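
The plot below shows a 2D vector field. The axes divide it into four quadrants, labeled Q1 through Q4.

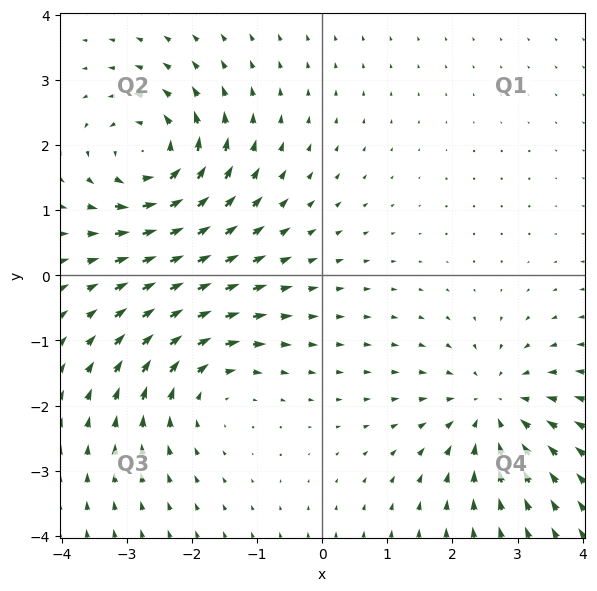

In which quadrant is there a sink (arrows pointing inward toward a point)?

The sink sits at approximately (2.6, -2.0), which lies in quadrant Q4. The divergence there is about -4, negative as expected for a sink.

Q4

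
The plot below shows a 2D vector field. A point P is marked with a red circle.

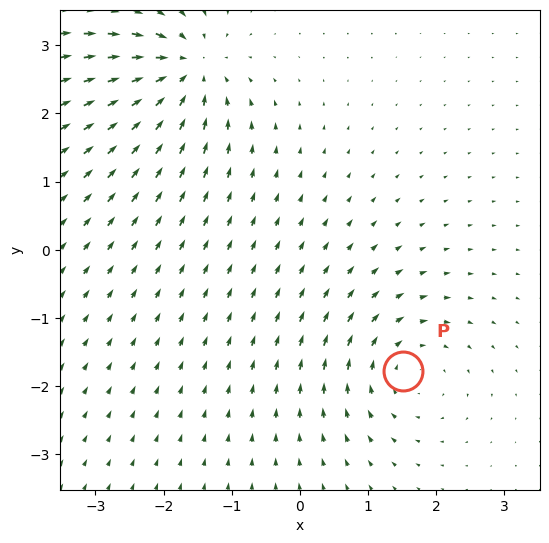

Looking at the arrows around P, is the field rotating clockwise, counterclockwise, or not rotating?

clockwise

Near P at (1.5, -1.8) the arrows circulate clockwise. The curl (z-component) there is about -4; negative curl means clockwise rotation.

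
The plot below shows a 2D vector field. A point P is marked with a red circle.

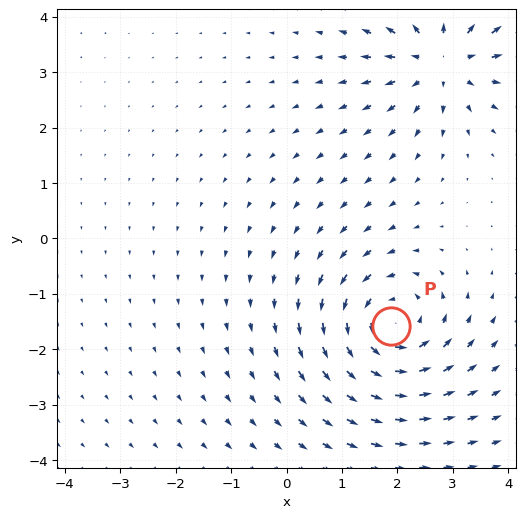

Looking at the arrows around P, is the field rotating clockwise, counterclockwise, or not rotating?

counterclockwise

Near P at (1.9, -1.6) the arrows circulate counterclockwise. The curl (z-component) there is about +5; positive curl means counterclockwise rotation.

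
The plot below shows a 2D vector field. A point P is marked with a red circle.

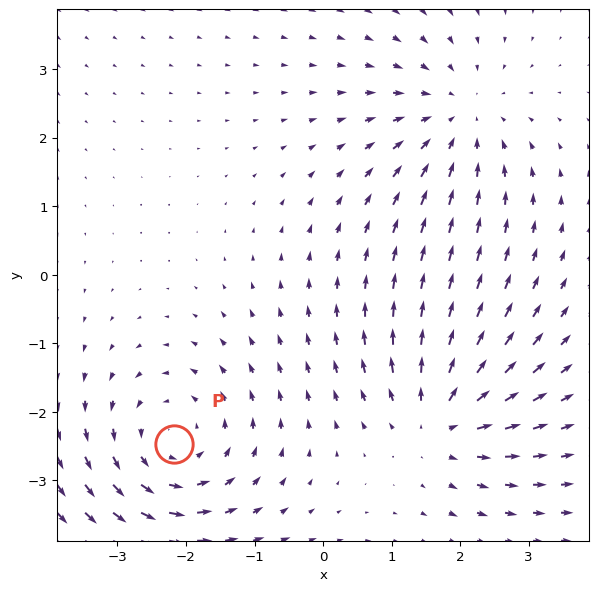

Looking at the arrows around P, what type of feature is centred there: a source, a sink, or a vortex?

At P (-2.2, -2.5) the arrows circulate counterclockwise. Divergence ≈0, curl about +4 — near-zero divergence with nonzero curl is a vortex.

vortex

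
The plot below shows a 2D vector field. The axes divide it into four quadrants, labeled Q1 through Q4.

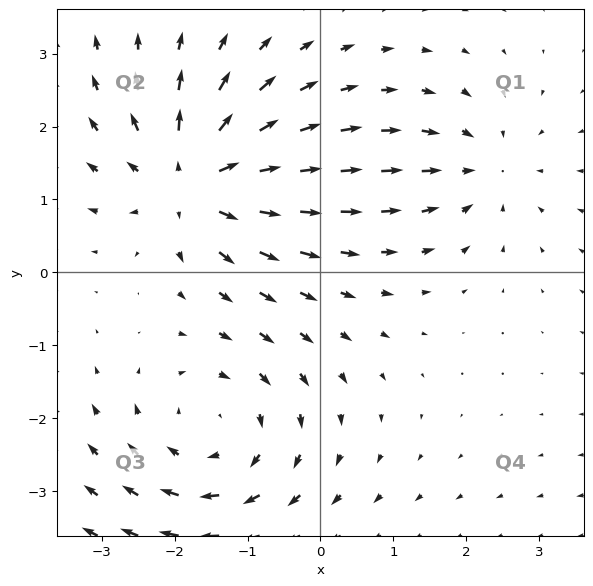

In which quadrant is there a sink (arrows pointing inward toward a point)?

Q1

The sink sits at approximately (2.2, 1.4), which lies in quadrant Q1. The divergence there is about -3, negative as expected for a sink.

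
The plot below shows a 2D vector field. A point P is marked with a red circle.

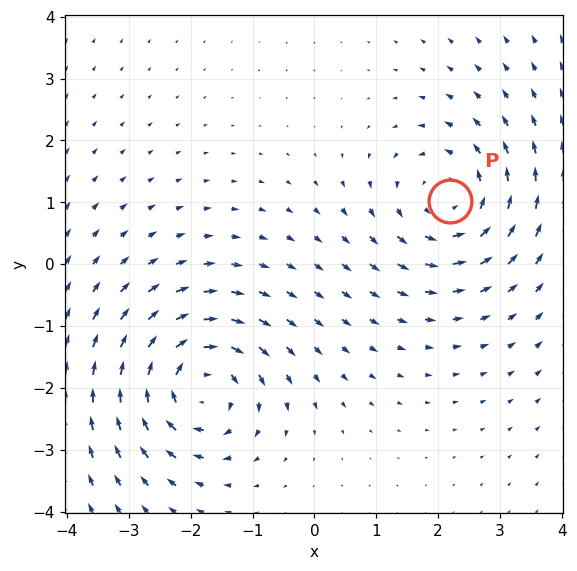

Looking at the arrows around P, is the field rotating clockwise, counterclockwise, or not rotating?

Near P at (2.2, 1.0) the arrows circulate counterclockwise. The curl (z-component) there is about +4; positive curl means counterclockwise rotation.

counterclockwise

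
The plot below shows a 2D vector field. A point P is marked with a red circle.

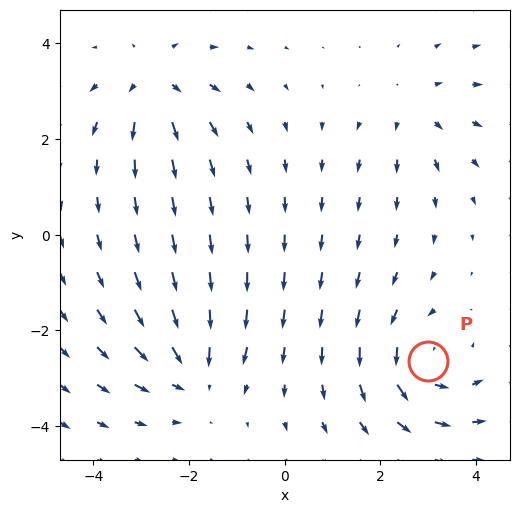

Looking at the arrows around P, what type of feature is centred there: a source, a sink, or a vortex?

At P (3.0, -2.6) the arrows circulate counterclockwise. Divergence ≈0, curl about +5 — near-zero divergence with nonzero curl is a vortex.

vortex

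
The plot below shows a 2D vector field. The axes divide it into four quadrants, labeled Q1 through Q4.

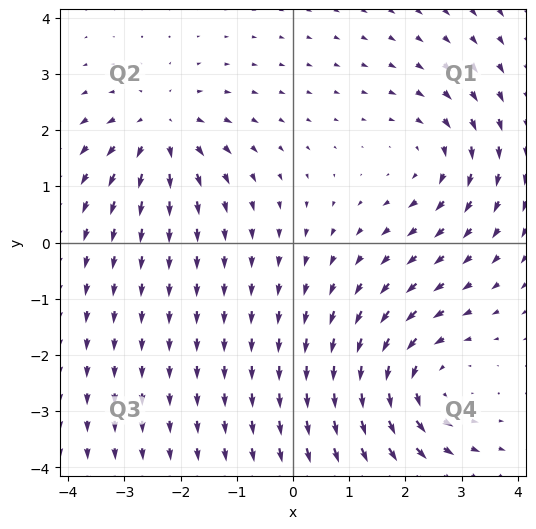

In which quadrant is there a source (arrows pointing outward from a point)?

Q2

The source sits at approximately (-2.3, 2.0), which lies in quadrant Q2. The divergence there is about +3, positive as expected for a source.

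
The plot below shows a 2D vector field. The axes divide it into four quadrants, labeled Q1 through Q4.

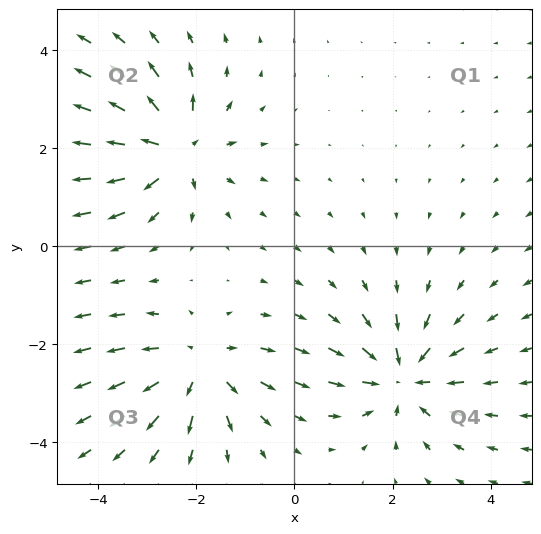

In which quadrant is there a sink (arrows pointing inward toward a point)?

Q4

The sink sits at approximately (2.2, -2.7), which lies in quadrant Q4. The divergence there is about -5, negative as expected for a sink.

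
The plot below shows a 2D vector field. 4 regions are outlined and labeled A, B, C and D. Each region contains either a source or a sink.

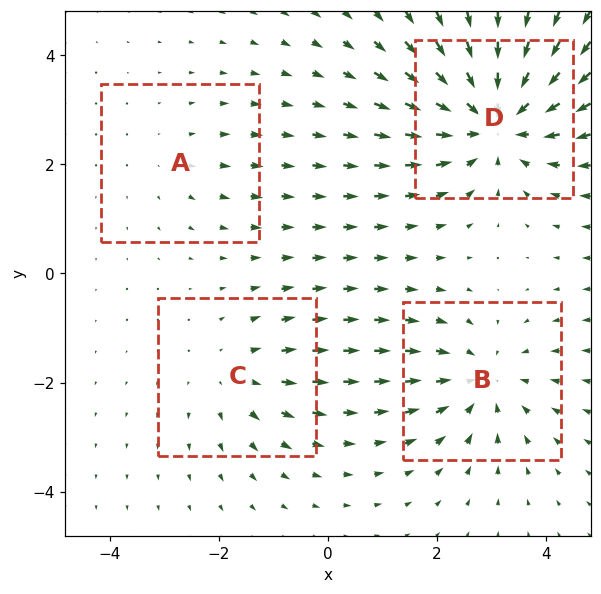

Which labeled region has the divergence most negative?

Divergence at each region's feature centre — A: about +2, B: about -4, C: about +3, D: about -6. Region D is most negative.

D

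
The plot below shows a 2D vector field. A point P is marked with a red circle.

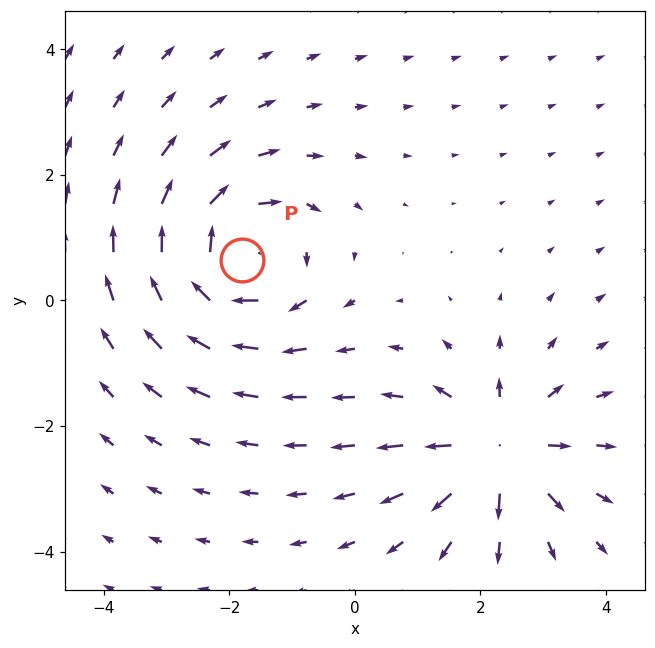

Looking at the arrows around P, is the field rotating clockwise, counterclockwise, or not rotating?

clockwise

Near P at (-1.8, 0.6) the arrows circulate clockwise. The curl (z-component) there is about -5; negative curl means clockwise rotation.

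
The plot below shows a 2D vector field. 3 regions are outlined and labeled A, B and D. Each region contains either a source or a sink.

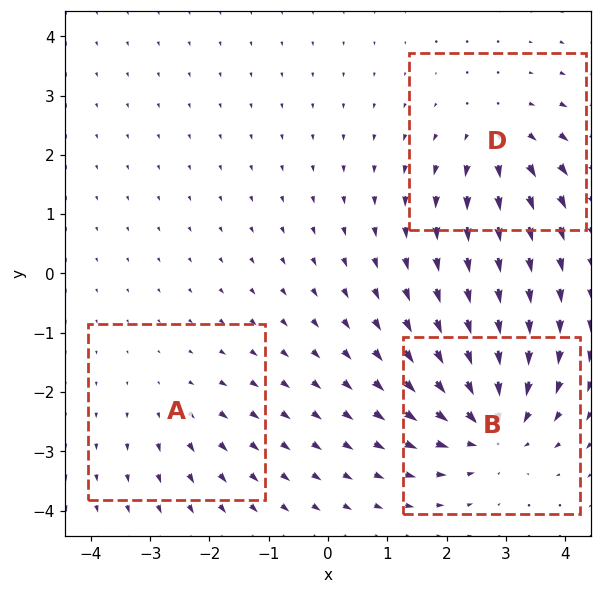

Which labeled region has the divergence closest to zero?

Divergence at each region's feature centre — A: about +2, B: about -5, D: about +3. Region A is closest to zero.

A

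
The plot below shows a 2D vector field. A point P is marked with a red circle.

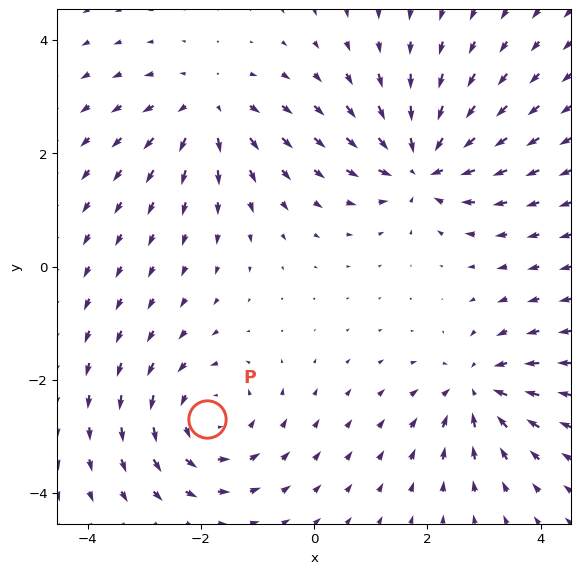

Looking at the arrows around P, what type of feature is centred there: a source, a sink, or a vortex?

At P (-1.9, -2.7) the arrows circulate counterclockwise. Divergence ≈0, curl about +4 — near-zero divergence with nonzero curl is a vortex.

vortex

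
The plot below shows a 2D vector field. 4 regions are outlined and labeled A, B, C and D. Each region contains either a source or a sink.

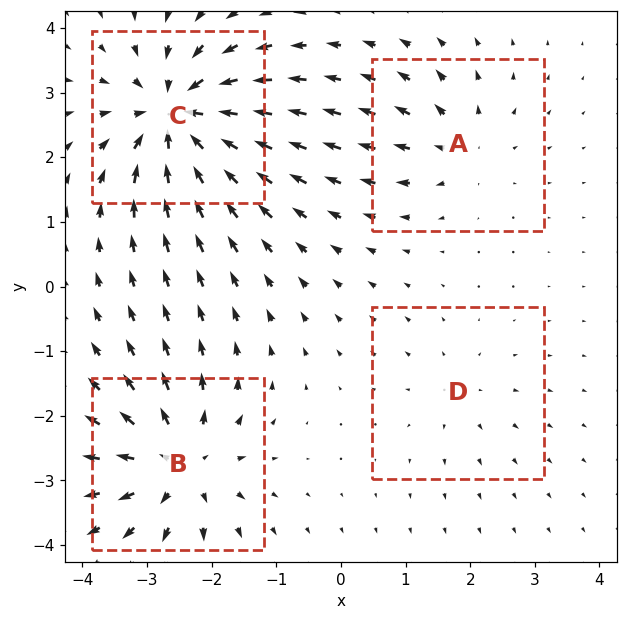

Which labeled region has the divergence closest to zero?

D

Divergence at each region's feature centre — A: about +4, B: about +6, C: about -8, D: about +2. Region D is closest to zero.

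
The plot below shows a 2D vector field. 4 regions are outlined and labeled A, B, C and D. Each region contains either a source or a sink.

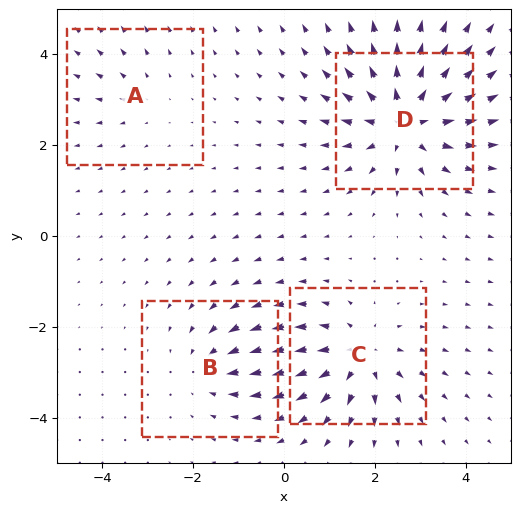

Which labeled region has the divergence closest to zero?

A

Divergence at each region's feature centre — A: about +2, B: about -4, C: about +5, D: about +7. Region A is closest to zero.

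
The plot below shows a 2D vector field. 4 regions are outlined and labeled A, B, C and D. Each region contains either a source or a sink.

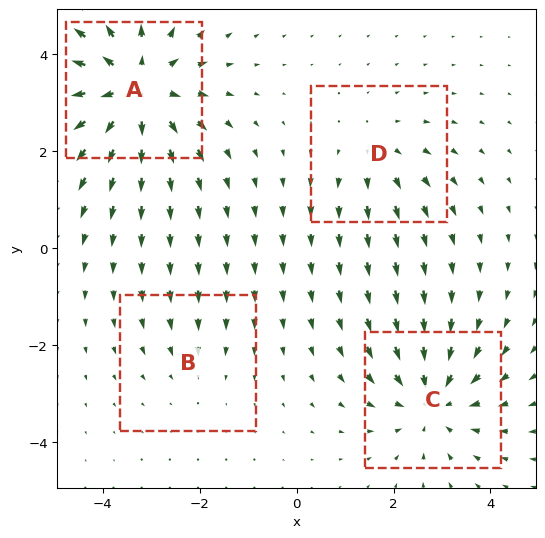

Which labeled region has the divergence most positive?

A

Divergence at each region's feature centre — A: about +6, B: about -2, C: about -5, D: about +3. Region A is most positive.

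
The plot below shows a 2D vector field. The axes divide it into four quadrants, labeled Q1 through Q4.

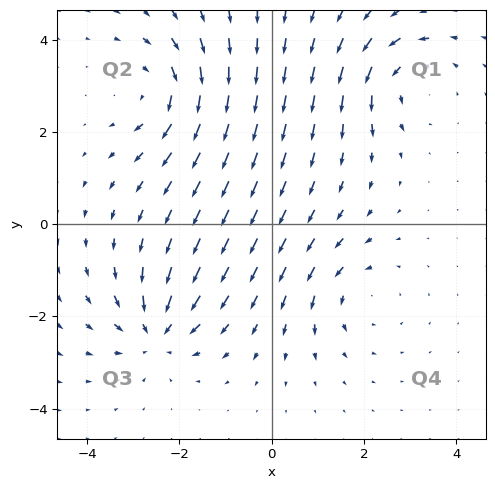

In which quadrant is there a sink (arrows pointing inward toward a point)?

Q3

The sink sits at approximately (-2.5, -2.3), which lies in quadrant Q3. The divergence there is about -5, negative as expected for a sink.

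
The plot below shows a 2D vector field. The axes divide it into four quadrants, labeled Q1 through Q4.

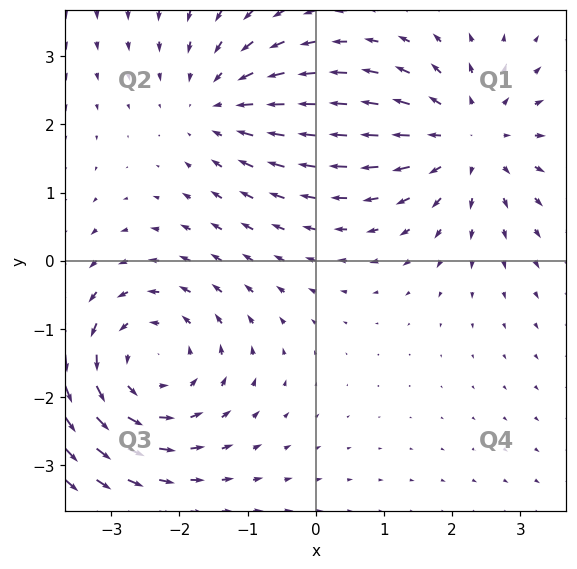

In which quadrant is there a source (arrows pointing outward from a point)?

The source sits at approximately (2.2, 1.8), which lies in quadrant Q1. The divergence there is about +4, positive as expected for a source.

Q1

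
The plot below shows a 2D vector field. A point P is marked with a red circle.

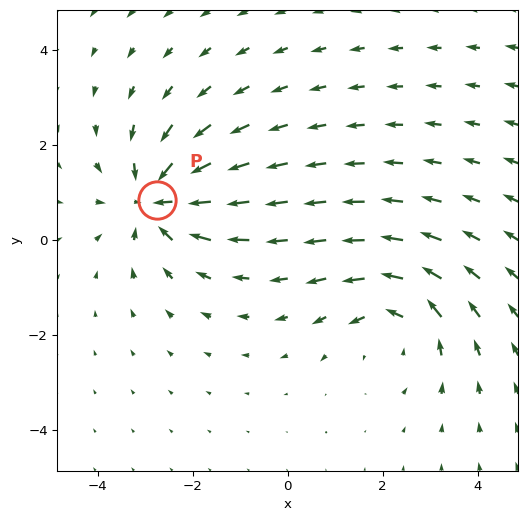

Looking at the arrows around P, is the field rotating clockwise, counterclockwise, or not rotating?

Near P at (-2.7, 0.9) the arrows show no circulation. The curl there is ≈0.

not rotating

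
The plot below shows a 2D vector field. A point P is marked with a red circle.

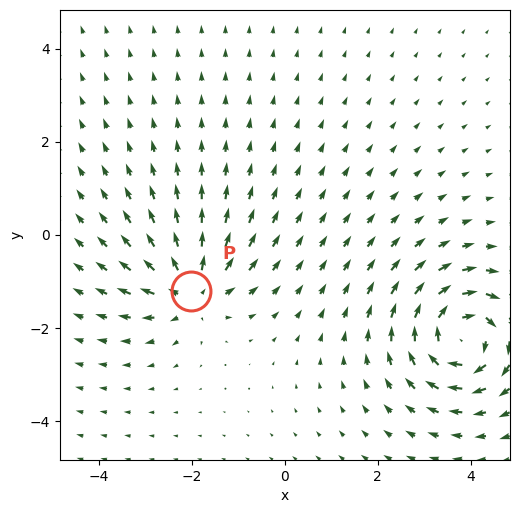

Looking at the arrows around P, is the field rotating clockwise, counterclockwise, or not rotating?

Near P at (-2.0, -1.2) the arrows show no circulation. The curl there is ≈0.

not rotating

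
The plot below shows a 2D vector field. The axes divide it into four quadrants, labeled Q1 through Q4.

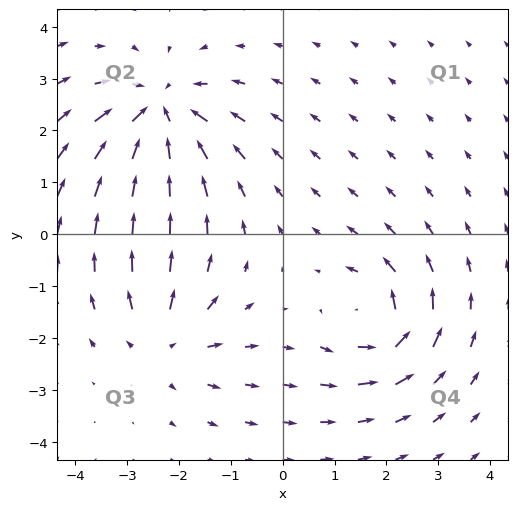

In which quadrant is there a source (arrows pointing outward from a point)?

Q3

The source sits at approximately (-2.3, -2.0), which lies in quadrant Q3. The divergence there is about +3, positive as expected for a source.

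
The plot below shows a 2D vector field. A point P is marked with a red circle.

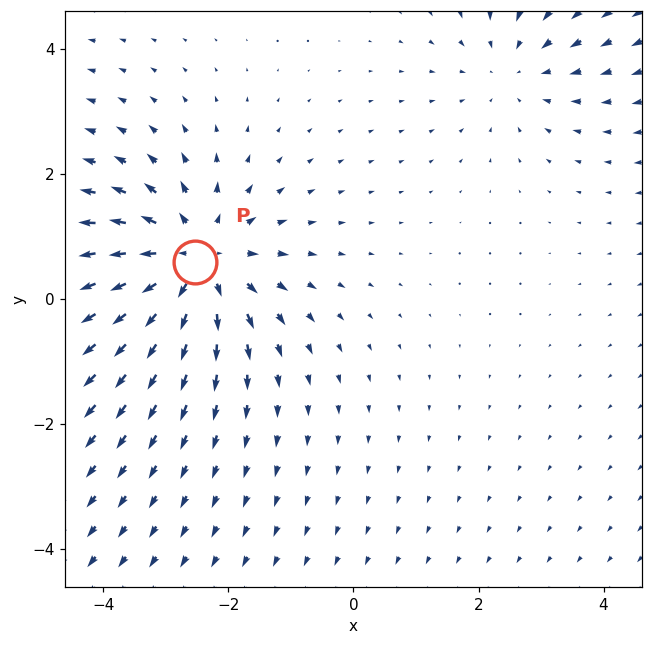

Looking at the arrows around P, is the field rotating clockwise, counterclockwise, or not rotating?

not rotating

Near P at (-2.5, 0.6) the arrows show no circulation. The curl there is ≈0.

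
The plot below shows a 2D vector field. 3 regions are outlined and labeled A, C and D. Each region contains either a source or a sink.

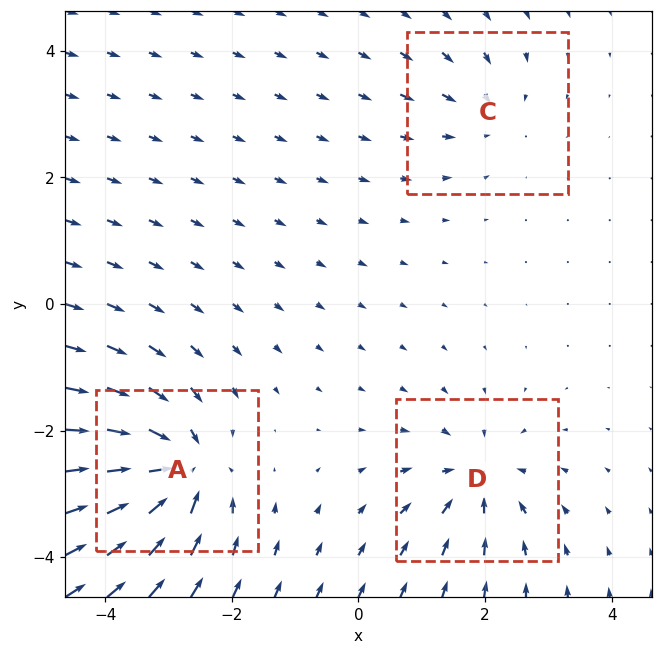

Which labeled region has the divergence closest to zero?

Divergence at each region's feature centre — A: about -6, C: about -3, D: about -4. Region C is closest to zero.

C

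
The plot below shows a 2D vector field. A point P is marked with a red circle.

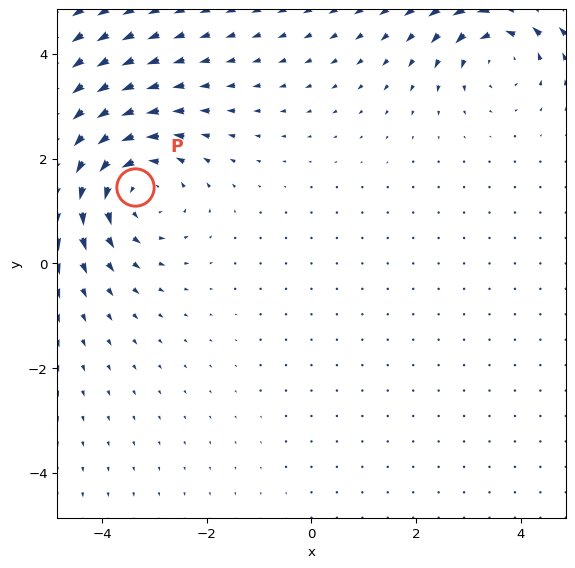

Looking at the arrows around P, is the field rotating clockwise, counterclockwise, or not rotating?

Near P at (-3.4, 1.5) the arrows circulate counterclockwise. The curl (z-component) there is about +4; positive curl means counterclockwise rotation.

counterclockwise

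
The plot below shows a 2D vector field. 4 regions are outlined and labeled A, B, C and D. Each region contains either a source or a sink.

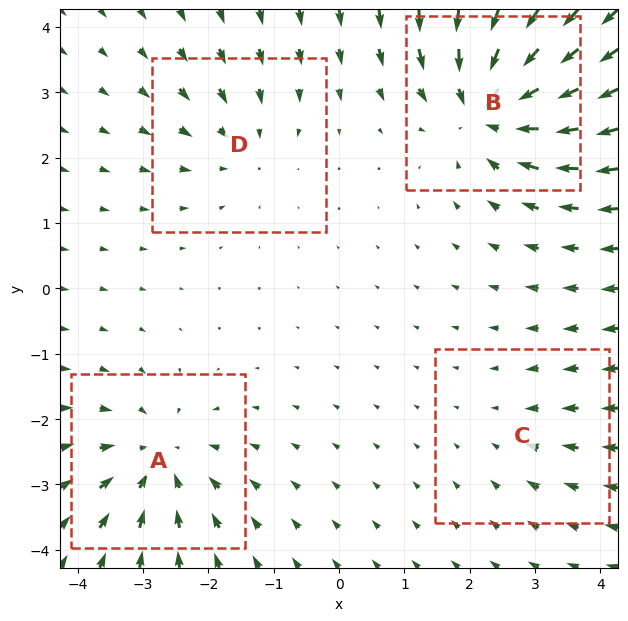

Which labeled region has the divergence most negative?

B

Divergence at each region's feature centre — A: about -5, B: about -7, C: about -2, D: about -3. Region B is most negative.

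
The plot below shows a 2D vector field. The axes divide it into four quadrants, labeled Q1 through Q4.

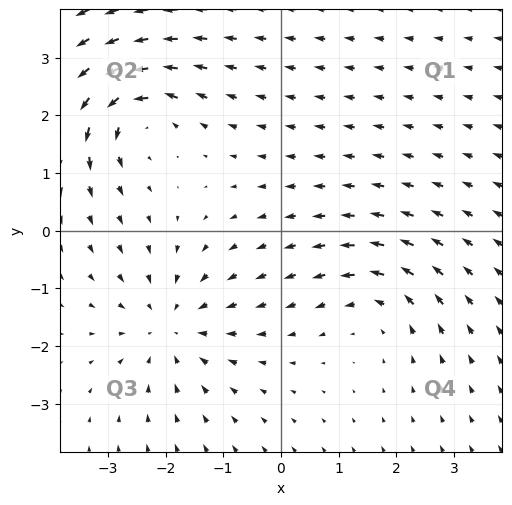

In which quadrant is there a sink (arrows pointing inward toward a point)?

The sink sits at approximately (-1.9, -1.7), which lies in quadrant Q3. The divergence there is about -3, negative as expected for a sink.

Q3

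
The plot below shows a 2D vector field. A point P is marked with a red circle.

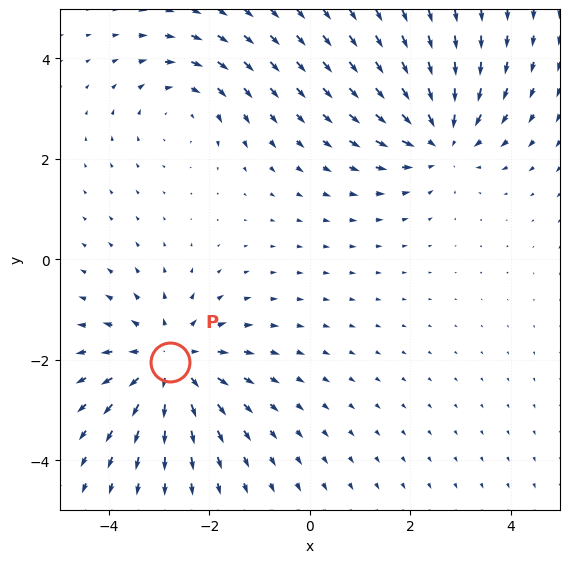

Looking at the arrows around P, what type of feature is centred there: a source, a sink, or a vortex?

At P (-2.8, -2.0) the arrows spread outward. Divergence about +5, curl ≈0 — positive divergence with near-zero curl is a source.

source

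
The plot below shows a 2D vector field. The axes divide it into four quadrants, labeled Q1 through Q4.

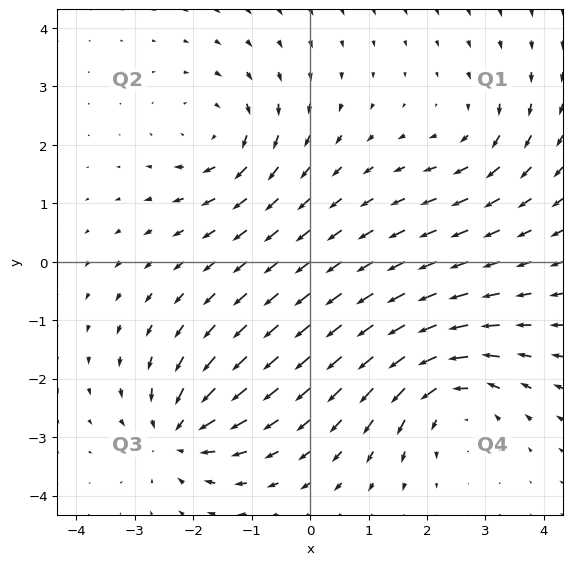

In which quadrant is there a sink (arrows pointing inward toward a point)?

The sink sits at approximately (-2.2, -2.9), which lies in quadrant Q3. The divergence there is about -5, negative as expected for a sink.

Q3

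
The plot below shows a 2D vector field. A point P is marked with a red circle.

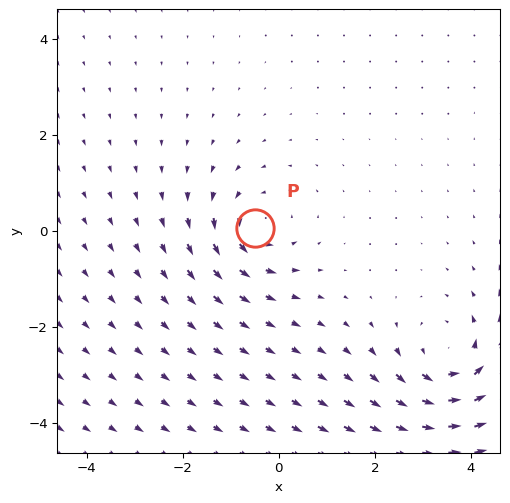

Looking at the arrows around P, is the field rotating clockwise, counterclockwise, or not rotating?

counterclockwise

Near P at (-0.5, 0.1) the arrows circulate counterclockwise. The curl (z-component) there is about +3; positive curl means counterclockwise rotation.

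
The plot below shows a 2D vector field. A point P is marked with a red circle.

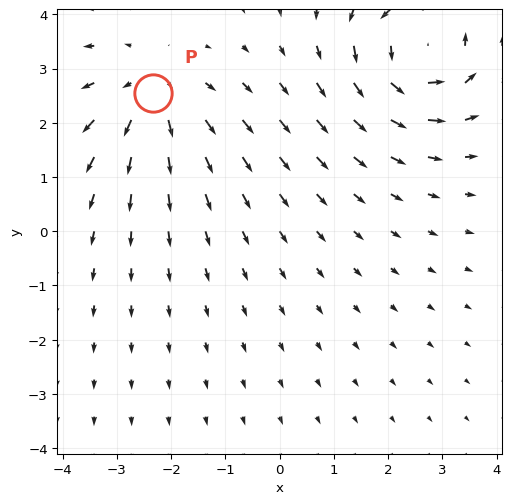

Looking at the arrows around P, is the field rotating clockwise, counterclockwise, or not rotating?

not rotating

Near P at (-2.3, 2.5) the arrows show no circulation. The curl there is ≈0.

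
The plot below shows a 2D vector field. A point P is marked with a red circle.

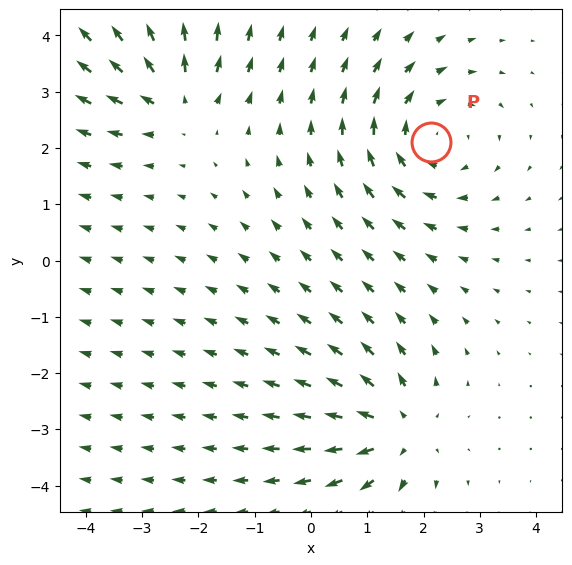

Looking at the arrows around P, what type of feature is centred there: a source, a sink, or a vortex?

At P (2.1, 2.1) the arrows circulate clockwise. Divergence ≈0, curl about -3 — near-zero divergence with nonzero curl is a vortex.

vortex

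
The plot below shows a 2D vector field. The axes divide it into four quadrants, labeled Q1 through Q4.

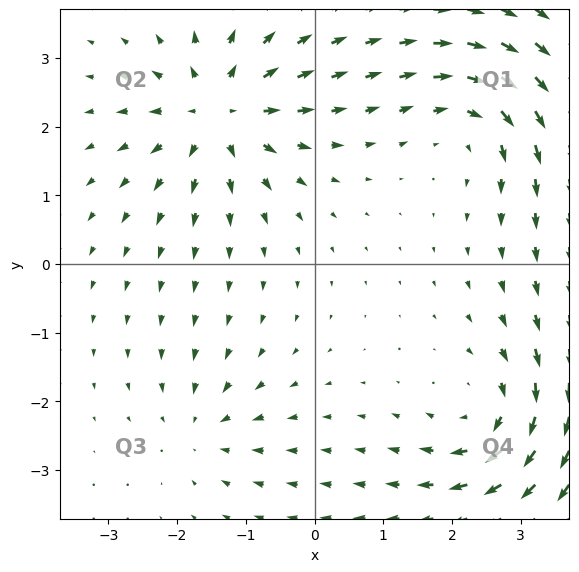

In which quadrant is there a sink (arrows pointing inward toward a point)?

The sink sits at approximately (-1.6, -2.4), which lies in quadrant Q3. The divergence there is about -3, negative as expected for a sink.

Q3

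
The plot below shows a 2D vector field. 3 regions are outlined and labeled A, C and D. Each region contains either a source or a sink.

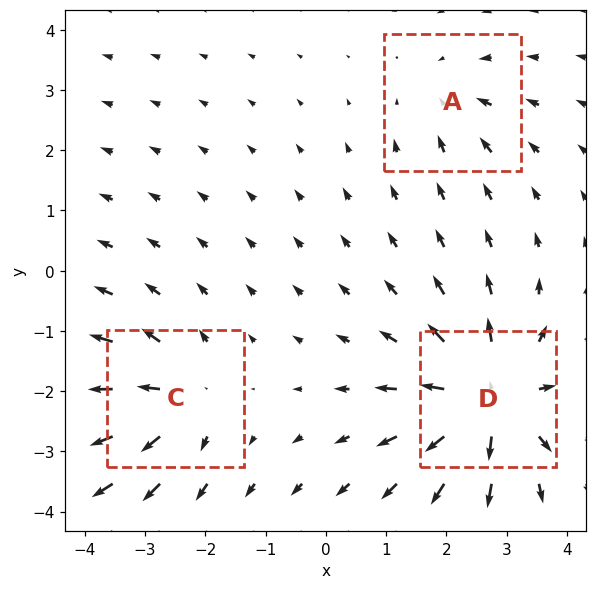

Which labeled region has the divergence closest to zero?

Divergence at each region's feature centre — A: about -3, C: about +4, D: about +7. Region A is closest to zero.

A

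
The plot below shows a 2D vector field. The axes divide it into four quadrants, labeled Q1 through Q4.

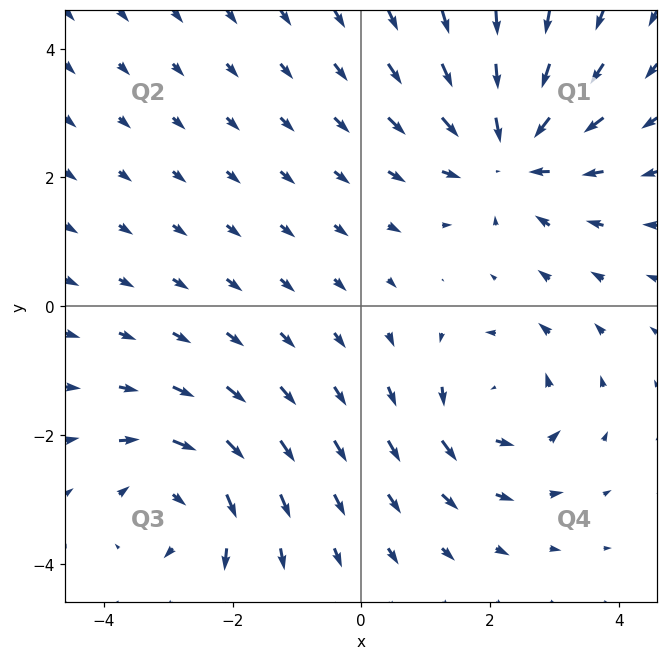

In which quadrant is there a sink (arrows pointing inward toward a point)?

Q1

The sink sits at approximately (2.3, 2.4), which lies in quadrant Q1. The divergence there is about -4, negative as expected for a sink.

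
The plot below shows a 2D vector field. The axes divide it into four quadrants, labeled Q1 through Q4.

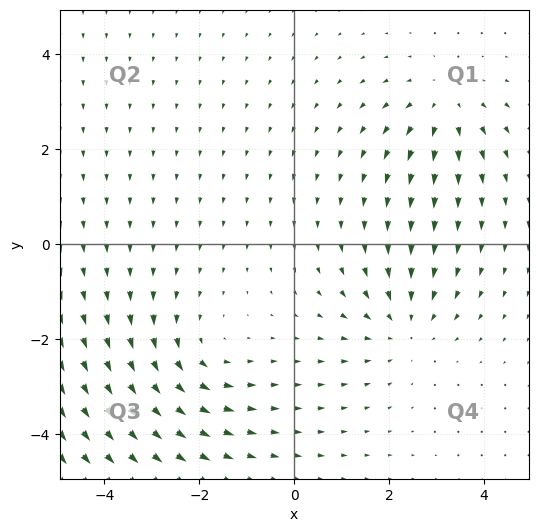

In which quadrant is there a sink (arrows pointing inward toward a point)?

Q4

The sink sits at approximately (2.3, -1.7), which lies in quadrant Q4. The divergence there is about -2, negative as expected for a sink.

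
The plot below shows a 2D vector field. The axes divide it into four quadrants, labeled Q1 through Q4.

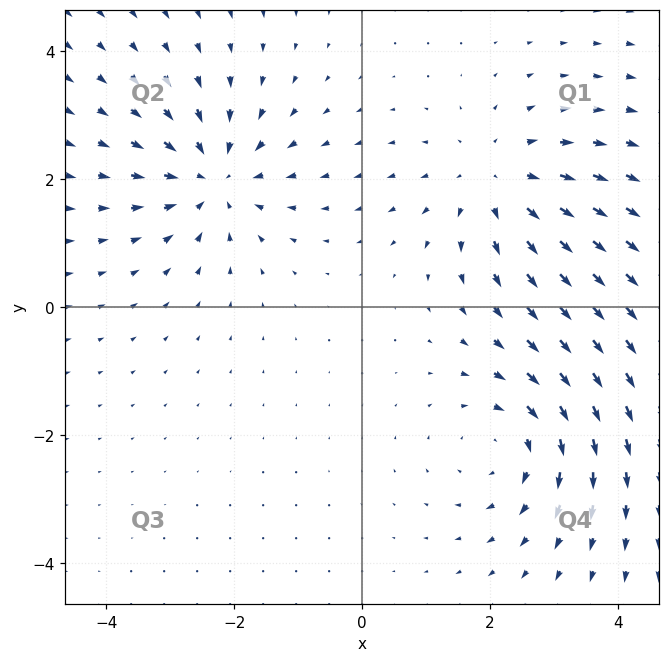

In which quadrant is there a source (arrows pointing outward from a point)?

The source sits at approximately (2.1, 2.0), which lies in quadrant Q1. The divergence there is about +4, positive as expected for a source.

Q1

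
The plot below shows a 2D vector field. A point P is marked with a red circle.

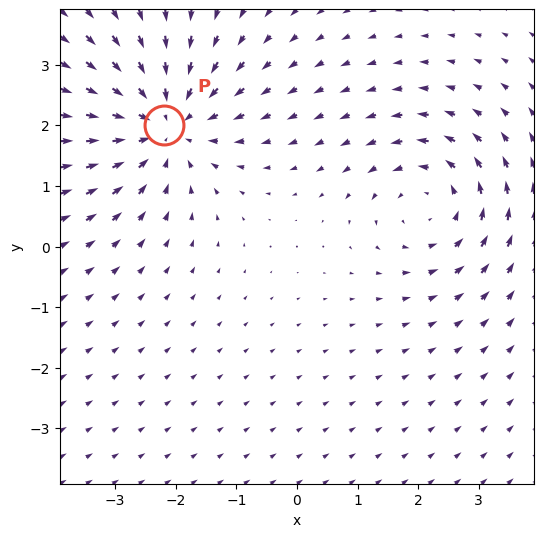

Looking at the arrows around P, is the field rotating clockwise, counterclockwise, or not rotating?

not rotating

Near P at (-2.2, 2.0) the arrows show no circulation. The curl there is ≈0.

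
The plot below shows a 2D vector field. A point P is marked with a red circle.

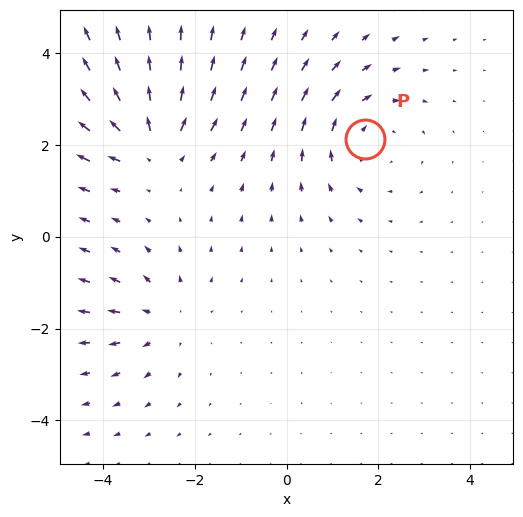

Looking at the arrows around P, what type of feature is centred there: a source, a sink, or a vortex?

vortex

At P (1.7, 2.1) the arrows circulate clockwise. Divergence ≈0, curl about -3 — near-zero divergence with nonzero curl is a vortex.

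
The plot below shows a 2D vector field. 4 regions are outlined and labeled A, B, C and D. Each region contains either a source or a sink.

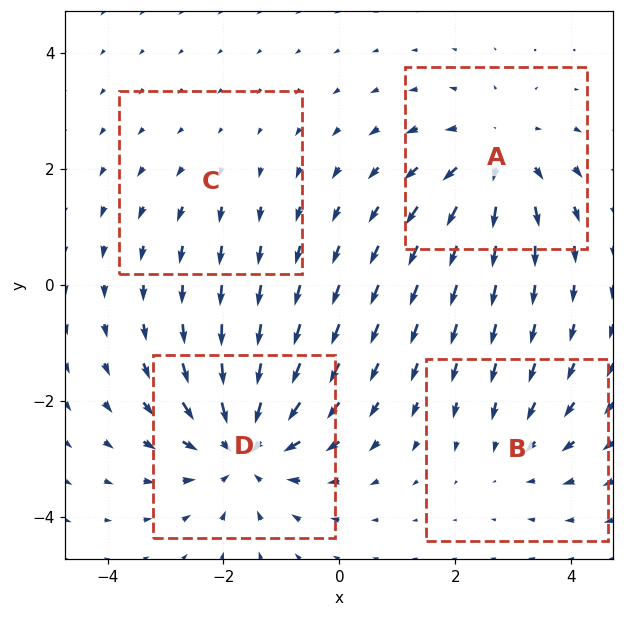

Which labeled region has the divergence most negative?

D

Divergence at each region's feature centre — A: about +5, B: about -3, C: about +2, D: about -6. Region D is most negative.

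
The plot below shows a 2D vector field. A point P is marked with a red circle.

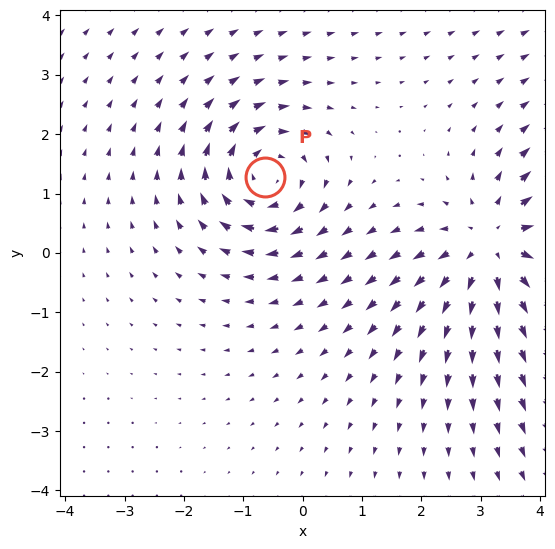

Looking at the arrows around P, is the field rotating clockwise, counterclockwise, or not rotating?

Near P at (-0.6, 1.3) the arrows circulate clockwise. The curl (z-component) there is about -4; negative curl means clockwise rotation.

clockwise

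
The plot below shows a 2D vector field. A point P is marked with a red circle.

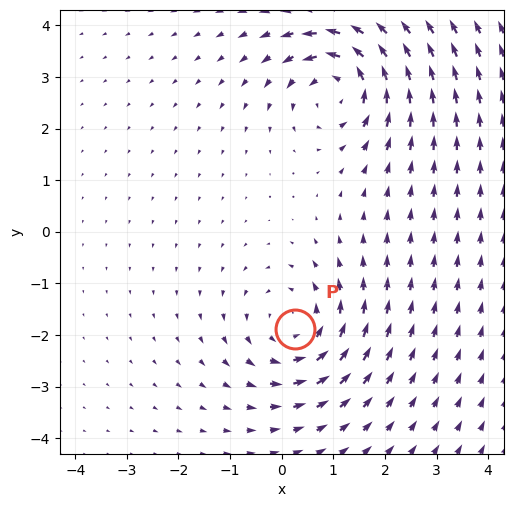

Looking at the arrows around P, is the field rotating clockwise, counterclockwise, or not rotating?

counterclockwise

Near P at (0.3, -1.9) the arrows circulate counterclockwise. The curl (z-component) there is about +4; positive curl means counterclockwise rotation.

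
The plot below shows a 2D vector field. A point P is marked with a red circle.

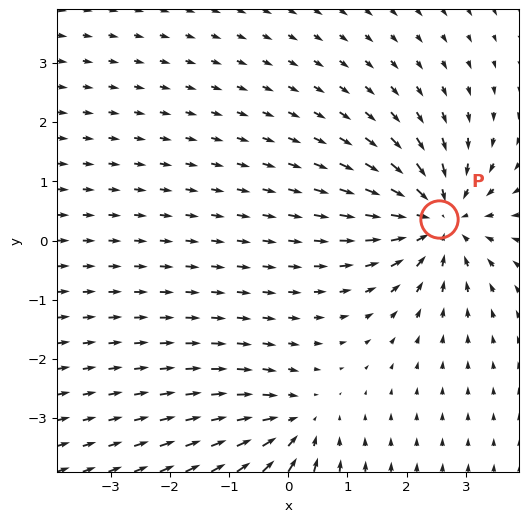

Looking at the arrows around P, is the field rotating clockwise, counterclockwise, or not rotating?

Near P at (2.6, 0.4) the arrows show no circulation. The curl there is ≈0.

not rotating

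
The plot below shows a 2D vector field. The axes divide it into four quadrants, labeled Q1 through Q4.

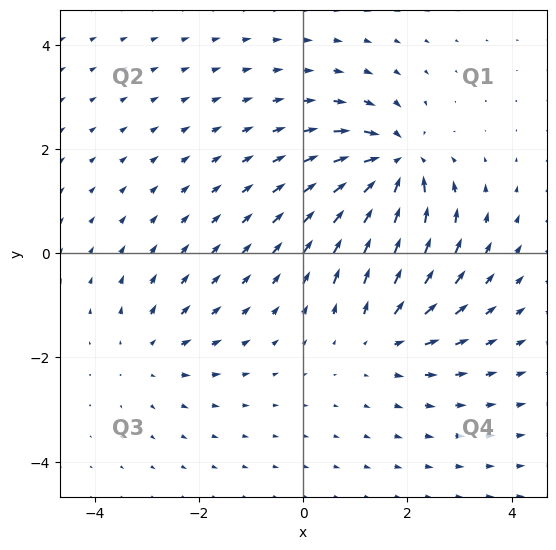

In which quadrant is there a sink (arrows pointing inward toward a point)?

The sink sits at approximately (1.8, 1.7), which lies in quadrant Q1. The divergence there is about -6, negative as expected for a sink.

Q1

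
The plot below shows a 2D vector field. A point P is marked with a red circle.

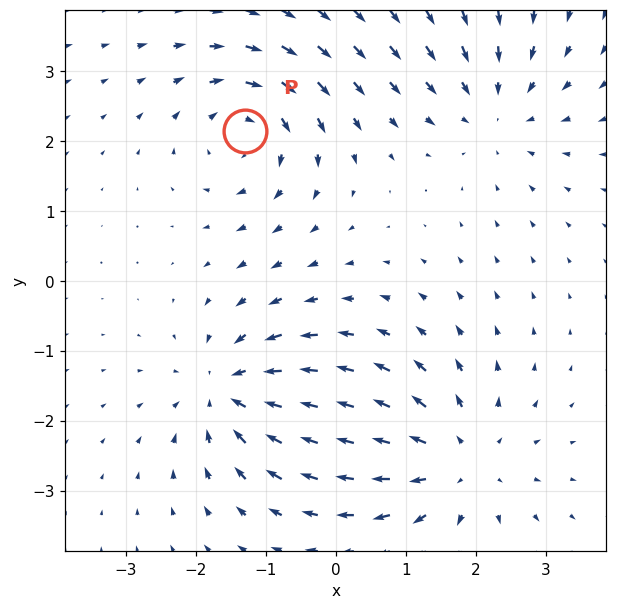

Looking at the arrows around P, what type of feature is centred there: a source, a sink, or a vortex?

At P (-1.3, 2.1) the arrows circulate clockwise. Divergence ≈0, curl about -4 — near-zero divergence with nonzero curl is a vortex.

vortex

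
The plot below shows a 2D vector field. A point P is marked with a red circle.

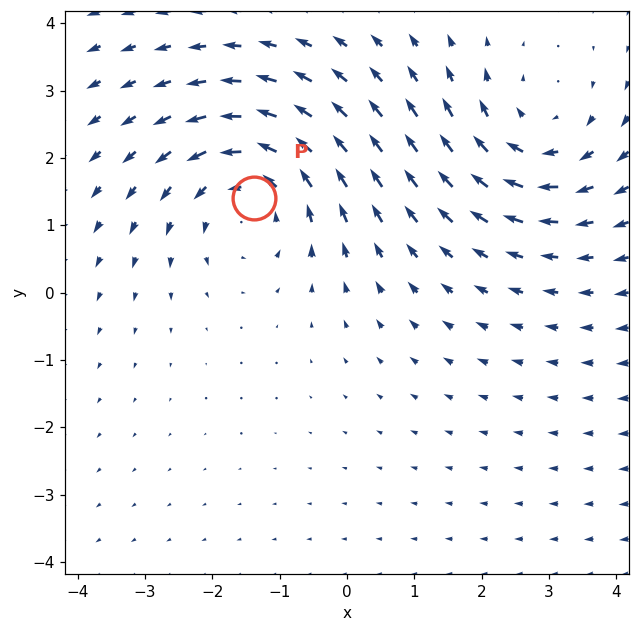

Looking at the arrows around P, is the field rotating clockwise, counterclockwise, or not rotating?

Near P at (-1.4, 1.4) the arrows circulate counterclockwise. The curl (z-component) there is about +4; positive curl means counterclockwise rotation.

counterclockwise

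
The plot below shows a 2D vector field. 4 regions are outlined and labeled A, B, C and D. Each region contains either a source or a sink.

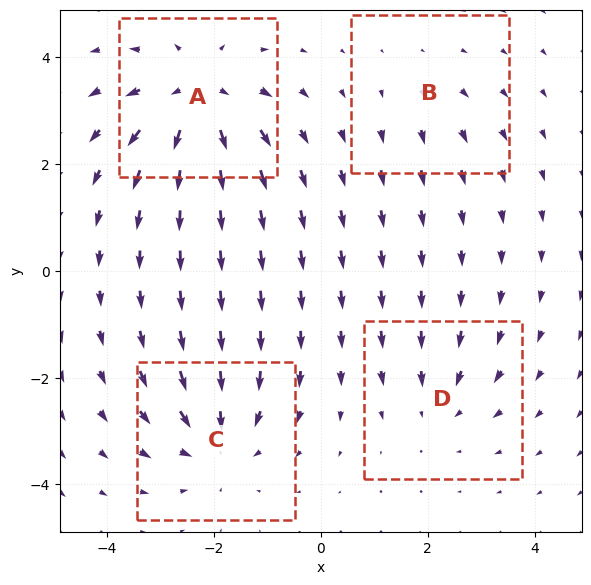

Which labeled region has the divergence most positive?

Divergence at each region's feature centre — A: about +6, B: about +2, C: about -5, D: about -3. Region A is most positive.

A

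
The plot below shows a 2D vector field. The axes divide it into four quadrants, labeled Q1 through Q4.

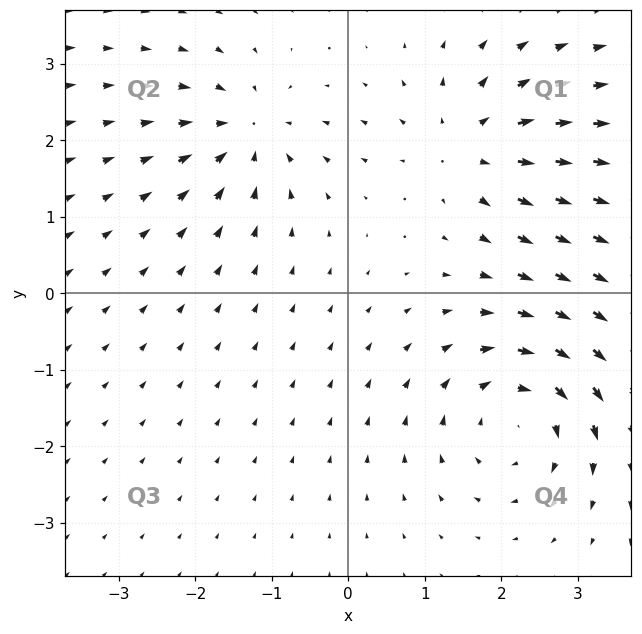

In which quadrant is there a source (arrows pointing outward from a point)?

The source sits at approximately (1.6, 1.9), which lies in quadrant Q1. The divergence there is about +4, positive as expected for a source.

Q1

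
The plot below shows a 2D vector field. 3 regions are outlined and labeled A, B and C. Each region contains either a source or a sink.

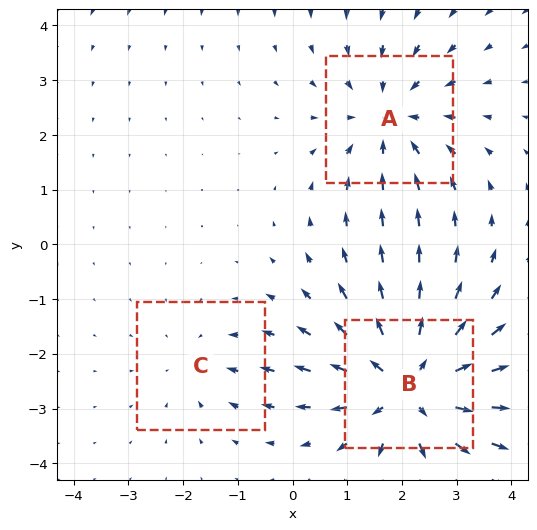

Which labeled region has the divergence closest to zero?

C

Divergence at each region's feature centre — A: about -3, B: about +5, C: about -2. Region C is closest to zero.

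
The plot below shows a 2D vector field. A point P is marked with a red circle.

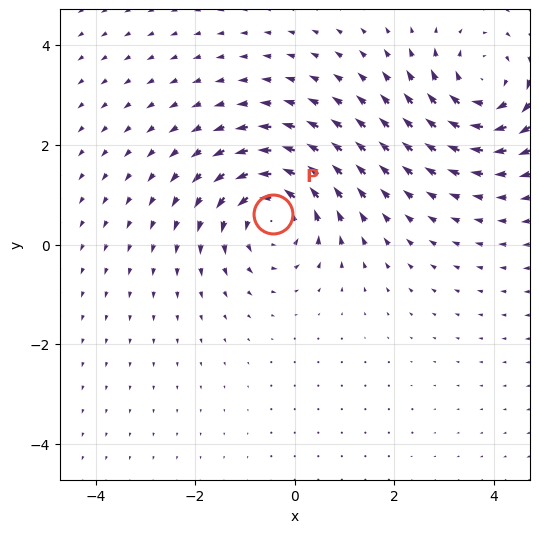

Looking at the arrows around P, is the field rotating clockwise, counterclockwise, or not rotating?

counterclockwise

Near P at (-0.4, 0.6) the arrows circulate counterclockwise. The curl (z-component) there is about +4; positive curl means counterclockwise rotation.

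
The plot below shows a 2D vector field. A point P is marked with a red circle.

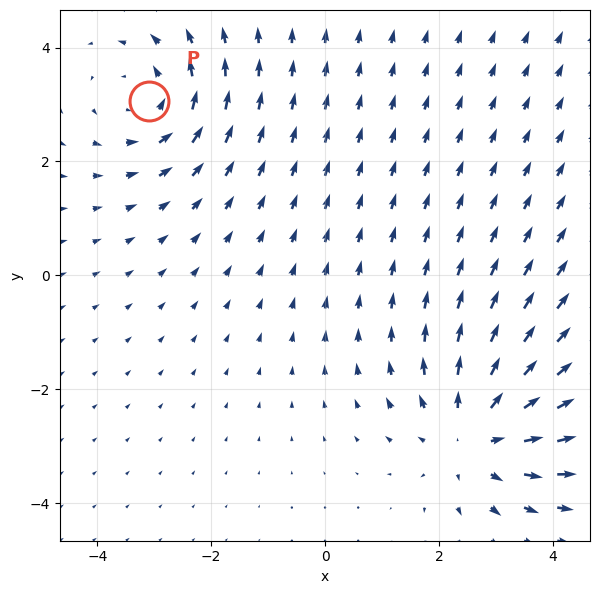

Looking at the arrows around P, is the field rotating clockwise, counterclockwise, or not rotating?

Near P at (-3.1, 3.1) the arrows circulate counterclockwise. The curl (z-component) there is about +3; positive curl means counterclockwise rotation.

counterclockwise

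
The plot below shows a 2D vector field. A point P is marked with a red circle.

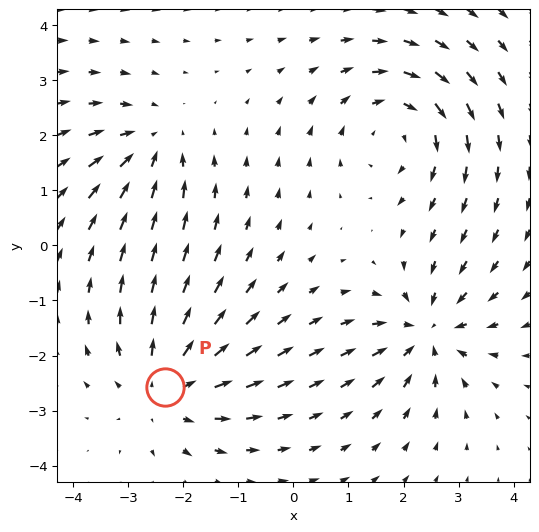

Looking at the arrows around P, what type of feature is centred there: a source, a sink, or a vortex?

source

At P (-2.3, -2.6) the arrows spread outward. Divergence about +3, curl ≈0 — positive divergence with near-zero curl is a source.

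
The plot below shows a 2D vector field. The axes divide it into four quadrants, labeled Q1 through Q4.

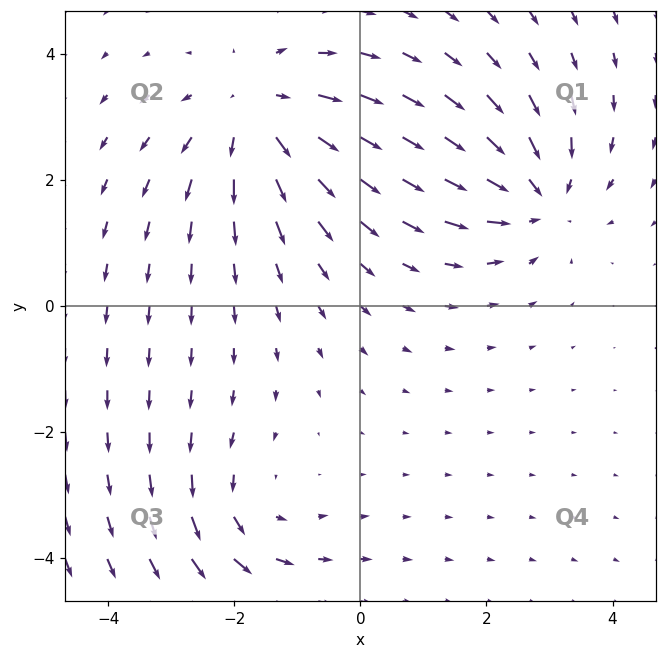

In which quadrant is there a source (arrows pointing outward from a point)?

Q2

The source sits at approximately (-1.6, 3.1), which lies in quadrant Q2. The divergence there is about +4, positive as expected for a source.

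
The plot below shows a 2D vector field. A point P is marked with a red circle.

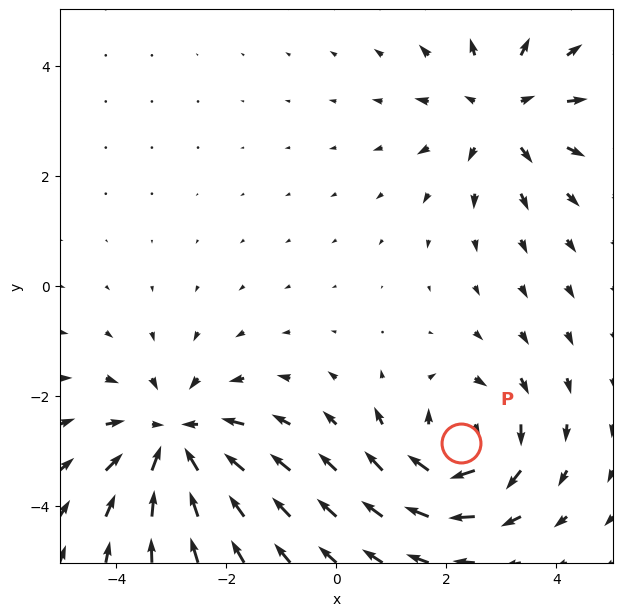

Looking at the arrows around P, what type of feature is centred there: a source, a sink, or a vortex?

vortex

At P (2.3, -2.9) the arrows circulate clockwise. Divergence ≈0, curl about -5 — near-zero divergence with nonzero curl is a vortex.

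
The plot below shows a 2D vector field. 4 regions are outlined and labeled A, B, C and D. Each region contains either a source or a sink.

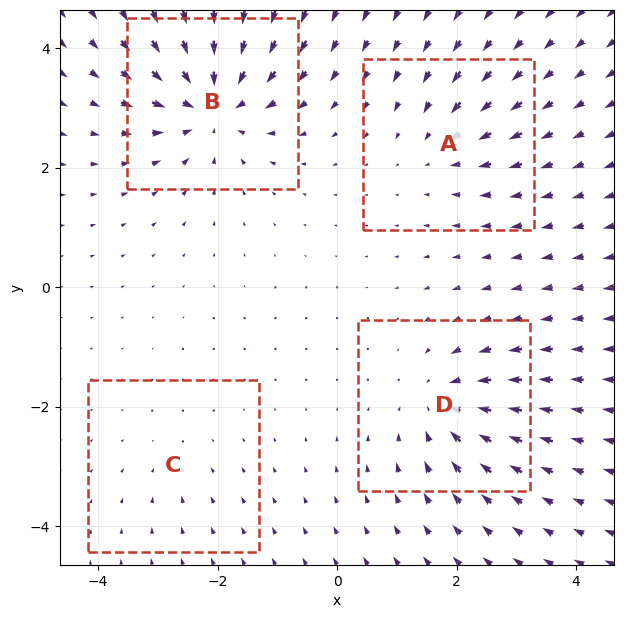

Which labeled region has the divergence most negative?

B

Divergence at each region's feature centre — A: about -4, B: about -8, C: about -2, D: about -5. Region B is most negative.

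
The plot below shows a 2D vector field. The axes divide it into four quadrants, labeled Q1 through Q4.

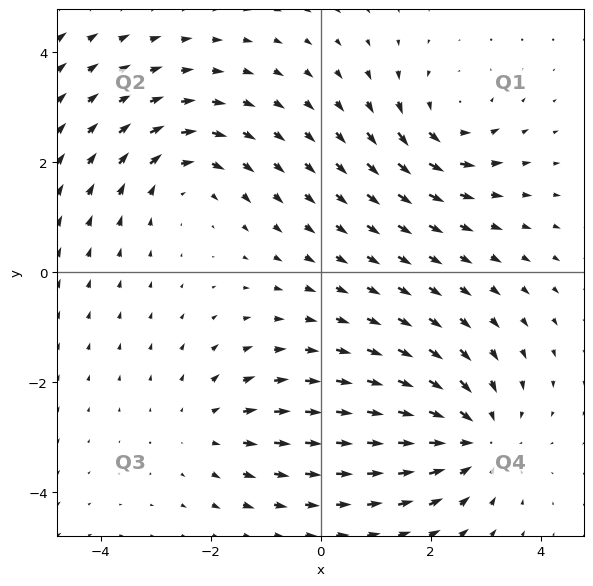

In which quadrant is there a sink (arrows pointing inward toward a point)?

The sink sits at approximately (2.8, -3.0), which lies in quadrant Q4. The divergence there is about -4, negative as expected for a sink.

Q4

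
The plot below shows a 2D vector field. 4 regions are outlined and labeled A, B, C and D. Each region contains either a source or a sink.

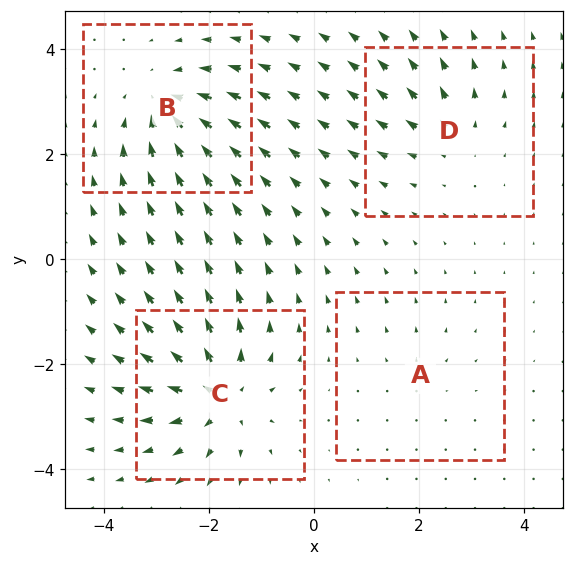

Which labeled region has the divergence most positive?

C

Divergence at each region's feature centre — A: about +2, B: about -6, C: about +8, D: about +4. Region C is most positive.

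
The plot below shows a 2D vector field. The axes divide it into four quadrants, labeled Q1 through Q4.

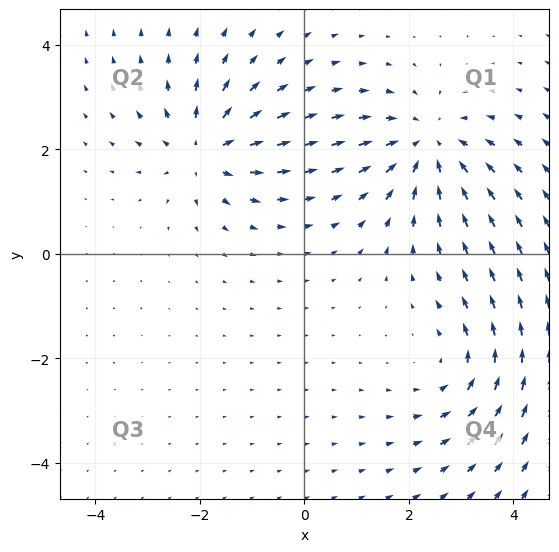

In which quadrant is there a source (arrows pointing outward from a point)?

The source sits at approximately (-1.9, 2.0), which lies in quadrant Q2. The divergence there is about +4, positive as expected for a source.

Q2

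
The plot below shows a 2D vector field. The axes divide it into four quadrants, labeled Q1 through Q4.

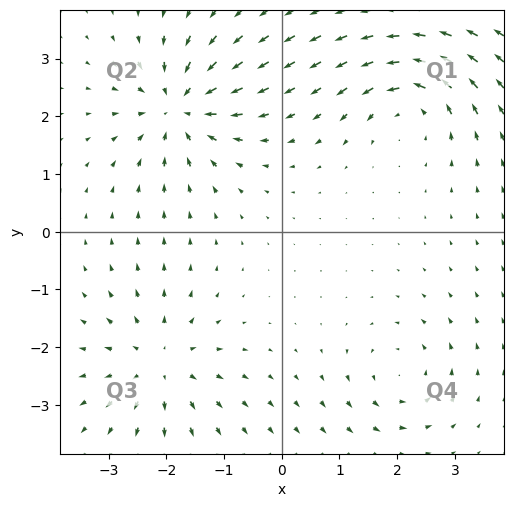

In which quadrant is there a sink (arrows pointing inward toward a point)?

The sink sits at approximately (-1.8, 2.2), which lies in quadrant Q2. The divergence there is about -6, negative as expected for a sink.

Q2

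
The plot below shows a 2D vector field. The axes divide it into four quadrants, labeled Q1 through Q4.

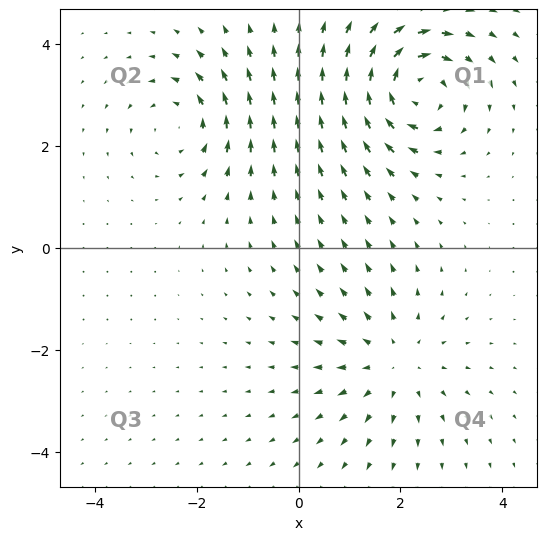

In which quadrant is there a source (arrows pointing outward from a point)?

Q4

The source sits at approximately (1.9, -2.2), which lies in quadrant Q4. The divergence there is about +3, positive as expected for a source.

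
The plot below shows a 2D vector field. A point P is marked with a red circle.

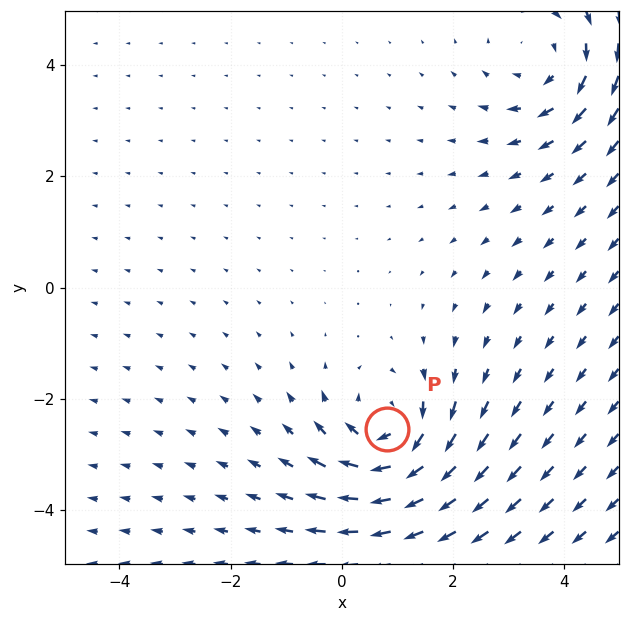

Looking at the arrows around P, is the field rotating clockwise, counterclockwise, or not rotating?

Near P at (0.8, -2.5) the arrows circulate clockwise. The curl (z-component) there is about -5; negative curl means clockwise rotation.

clockwise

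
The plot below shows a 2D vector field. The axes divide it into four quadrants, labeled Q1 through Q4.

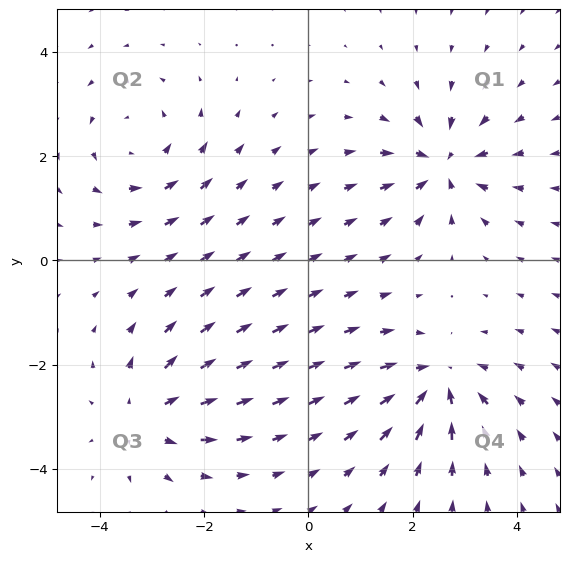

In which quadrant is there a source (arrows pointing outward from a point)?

The source sits at approximately (-3.1, -3.0), which lies in quadrant Q3. The divergence there is about +5, positive as expected for a source.

Q3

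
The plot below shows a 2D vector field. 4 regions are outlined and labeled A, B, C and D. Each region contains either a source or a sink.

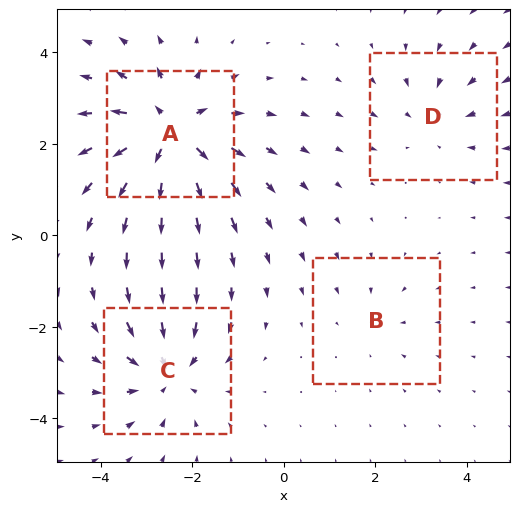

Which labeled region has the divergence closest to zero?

Divergence at each region's feature centre — A: about +7, B: about -2, C: about -5, D: about -3. Region B is closest to zero.

B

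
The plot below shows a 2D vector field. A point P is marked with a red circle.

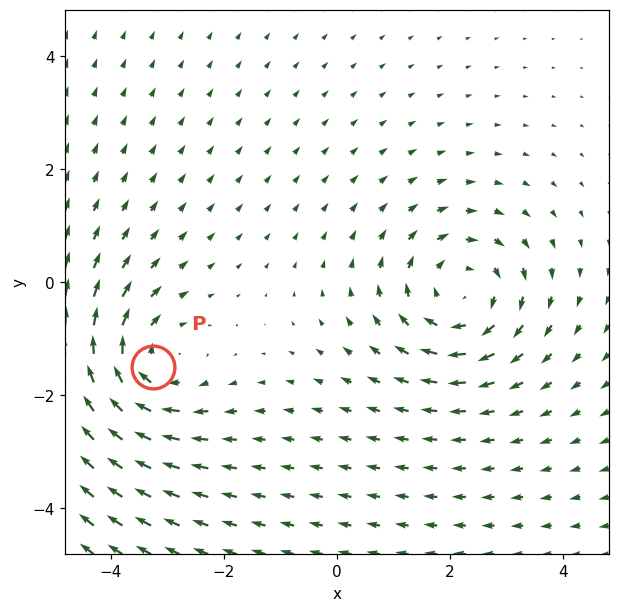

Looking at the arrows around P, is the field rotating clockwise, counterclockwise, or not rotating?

clockwise

Near P at (-3.3, -1.5) the arrows circulate clockwise. The curl (z-component) there is about -5; negative curl means clockwise rotation.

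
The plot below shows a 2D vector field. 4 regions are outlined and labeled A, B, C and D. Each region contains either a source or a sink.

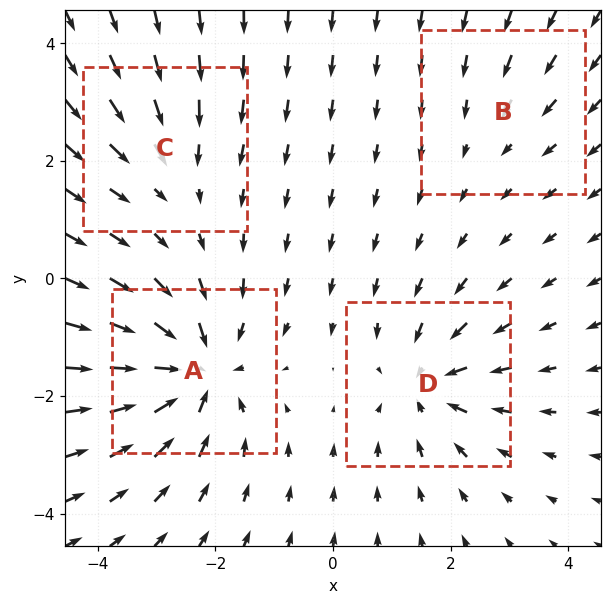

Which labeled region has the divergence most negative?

A

Divergence at each region's feature centre — A: about -8, B: about -2, C: about -3, D: about -5. Region A is most negative.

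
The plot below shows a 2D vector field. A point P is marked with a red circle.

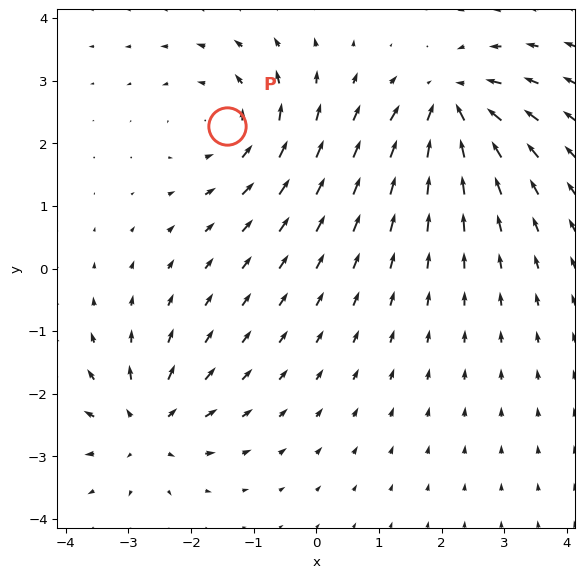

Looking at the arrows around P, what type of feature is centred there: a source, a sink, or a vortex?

vortex

At P (-1.4, 2.3) the arrows circulate counterclockwise. Divergence ≈0, curl about +4 — near-zero divergence with nonzero curl is a vortex.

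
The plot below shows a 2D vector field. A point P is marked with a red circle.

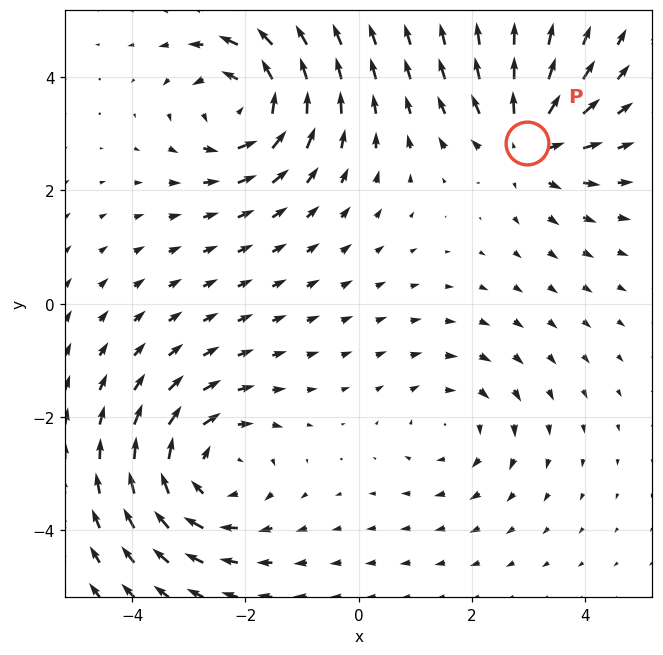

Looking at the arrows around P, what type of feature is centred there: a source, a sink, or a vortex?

At P (3.0, 2.8) the arrows spread outward. Divergence about +4, curl ≈0 — positive divergence with near-zero curl is a source.

source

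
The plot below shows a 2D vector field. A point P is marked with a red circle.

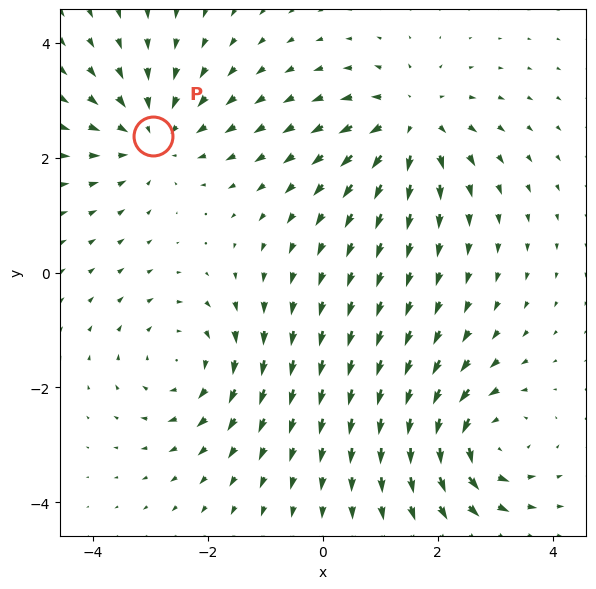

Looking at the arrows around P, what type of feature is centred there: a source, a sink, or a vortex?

At P (-3.0, 2.4) the arrows converge inward. Divergence about -5, curl ≈0 — negative divergence with near-zero curl is a sink.

sink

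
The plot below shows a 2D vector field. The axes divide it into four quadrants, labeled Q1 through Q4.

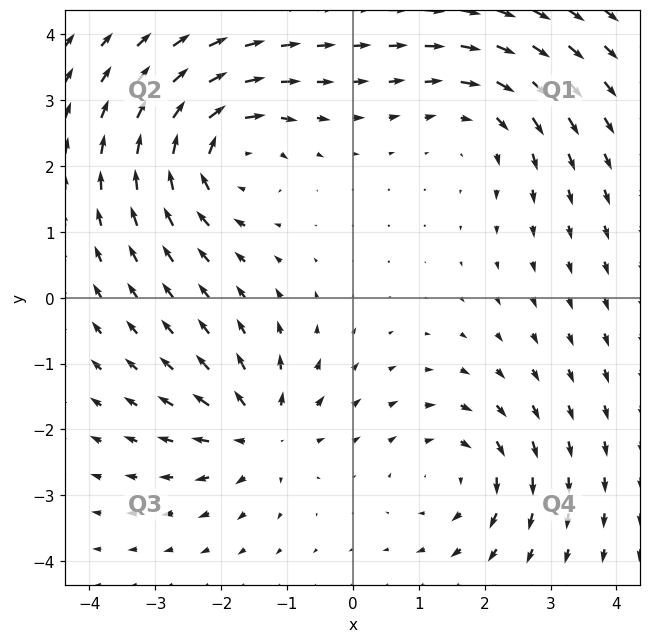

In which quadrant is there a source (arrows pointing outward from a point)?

The source sits at approximately (-1.4, -2.1), which lies in quadrant Q3. The divergence there is about +5, positive as expected for a source.

Q3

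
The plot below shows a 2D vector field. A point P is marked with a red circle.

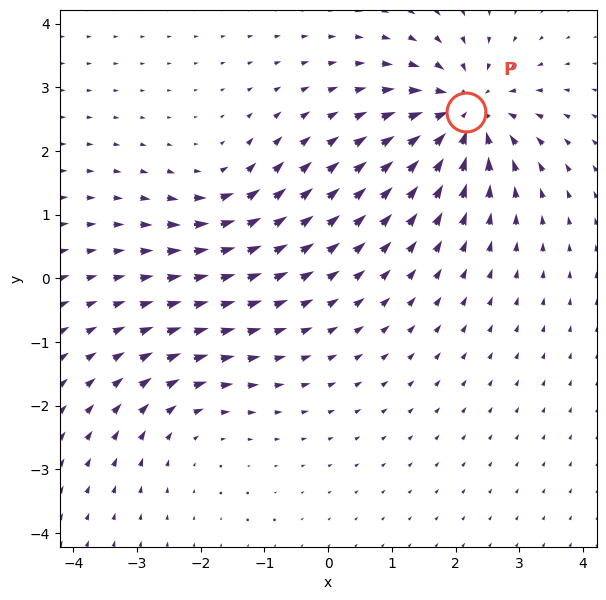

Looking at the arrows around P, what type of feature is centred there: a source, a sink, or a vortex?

sink

At P (2.2, 2.6) the arrows converge inward. Divergence about -6, curl ≈0 — negative divergence with near-zero curl is a sink.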